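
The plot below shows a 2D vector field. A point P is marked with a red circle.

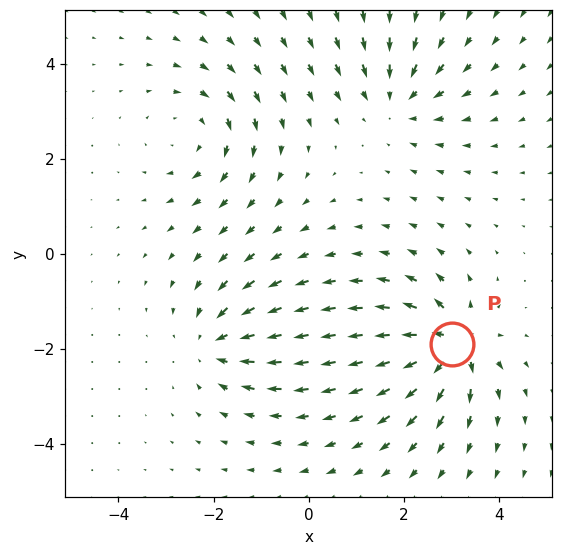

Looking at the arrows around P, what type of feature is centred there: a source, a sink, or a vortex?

source

At P (3.0, -1.9) the arrows spread outward. Divergence about +7, curl ≈0 — positive divergence with near-zero curl is a source.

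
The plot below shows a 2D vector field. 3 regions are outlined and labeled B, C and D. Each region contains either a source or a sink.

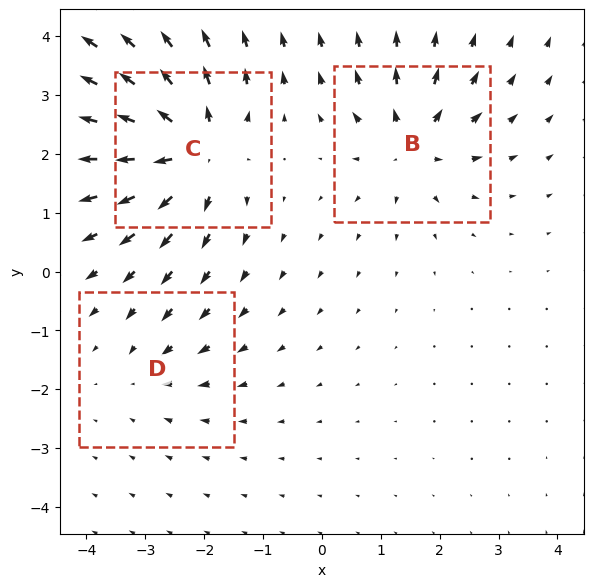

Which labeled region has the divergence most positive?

Divergence at each region's feature centre — B: about +4, C: about +7, D: about -2. Region C is most positive.

C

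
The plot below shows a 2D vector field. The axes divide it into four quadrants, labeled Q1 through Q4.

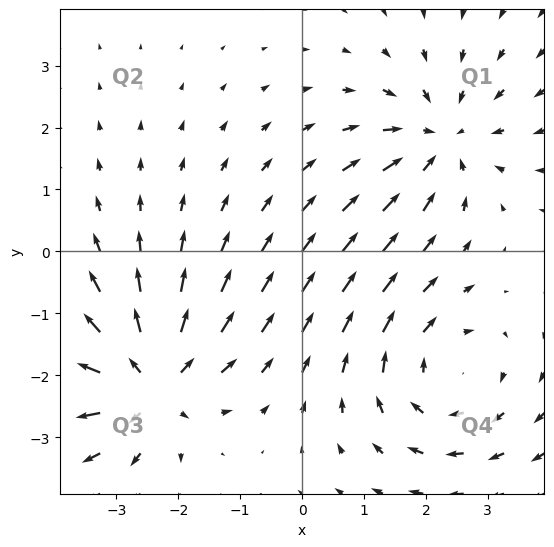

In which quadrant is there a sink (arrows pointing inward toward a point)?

Q1

The sink sits at approximately (2.2, 1.8), which lies in quadrant Q1. The divergence there is about -4, negative as expected for a sink.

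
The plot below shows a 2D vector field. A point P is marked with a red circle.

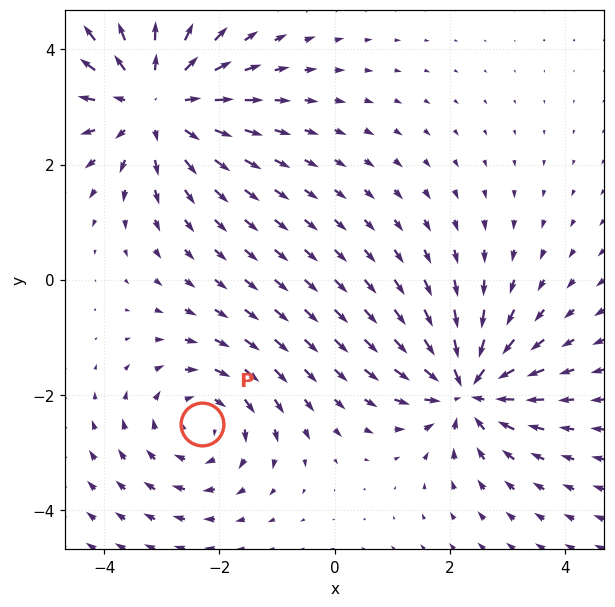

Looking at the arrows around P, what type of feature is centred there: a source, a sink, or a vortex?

vortex

At P (-2.3, -2.5) the arrows circulate clockwise. Divergence ≈0, curl about -3 — near-zero divergence with nonzero curl is a vortex.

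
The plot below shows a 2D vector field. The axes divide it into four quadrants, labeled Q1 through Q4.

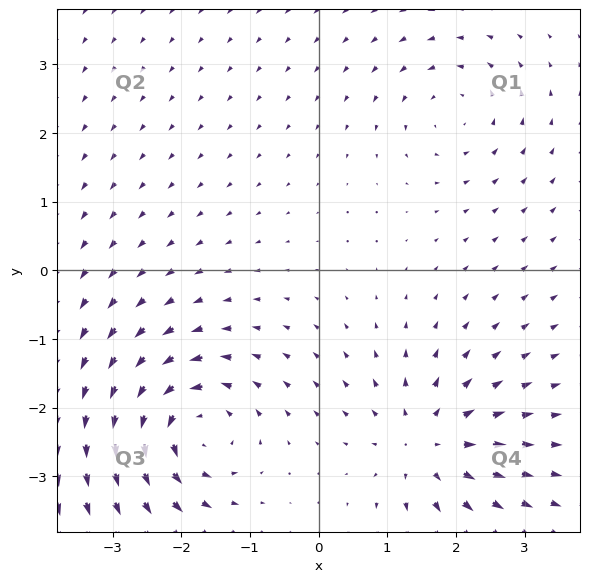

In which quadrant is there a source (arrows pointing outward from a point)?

Q4

The source sits at approximately (1.6, -2.5), which lies in quadrant Q4. The divergence there is about +5, positive as expected for a source.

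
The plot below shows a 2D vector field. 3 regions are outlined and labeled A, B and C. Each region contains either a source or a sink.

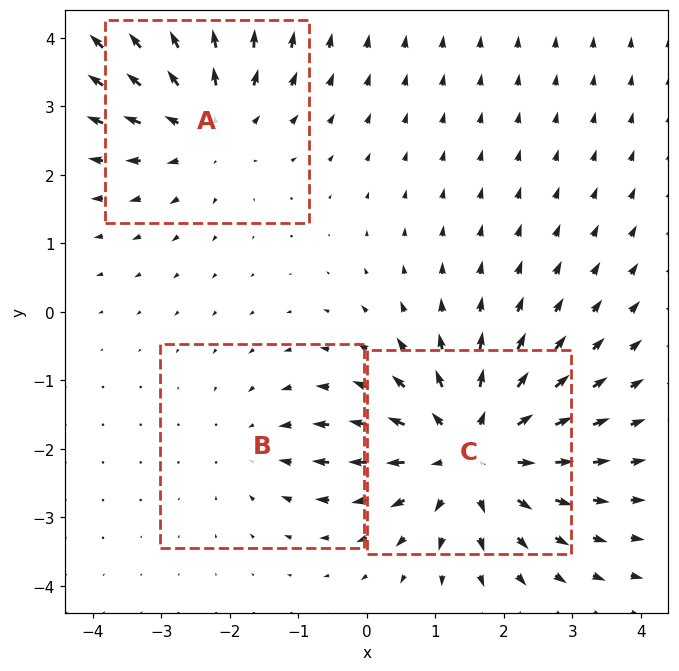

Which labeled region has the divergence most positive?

C

Divergence at each region's feature centre — A: about +3, B: about -2, C: about +4. Region C is most positive.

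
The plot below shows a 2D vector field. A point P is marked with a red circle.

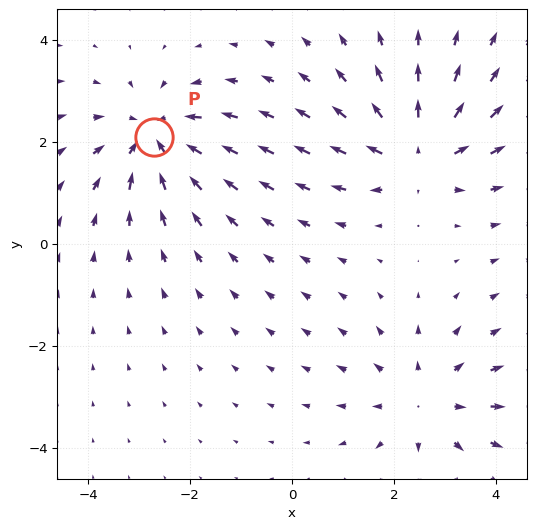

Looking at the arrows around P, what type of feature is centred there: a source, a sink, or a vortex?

sink

At P (-2.7, 2.1) the arrows converge inward. Divergence about -5, curl ≈0 — negative divergence with near-zero curl is a sink.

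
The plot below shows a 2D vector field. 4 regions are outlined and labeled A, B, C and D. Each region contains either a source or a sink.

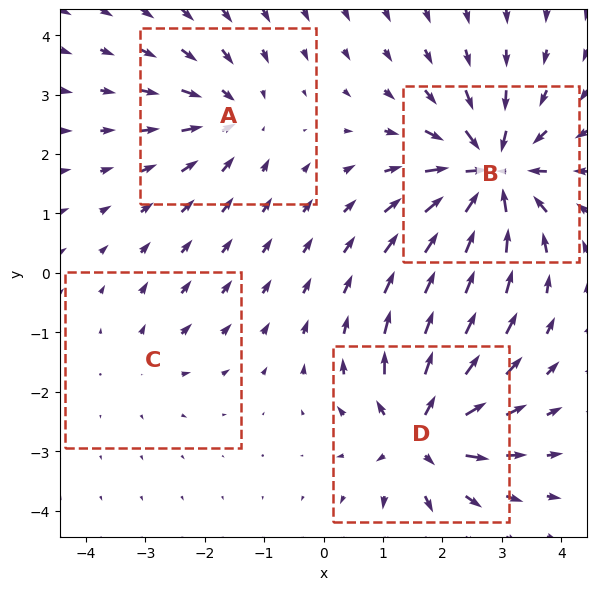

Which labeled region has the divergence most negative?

Divergence at each region's feature centre — A: about -4, B: about -8, C: about +2, D: about +7. Region B is most negative.

B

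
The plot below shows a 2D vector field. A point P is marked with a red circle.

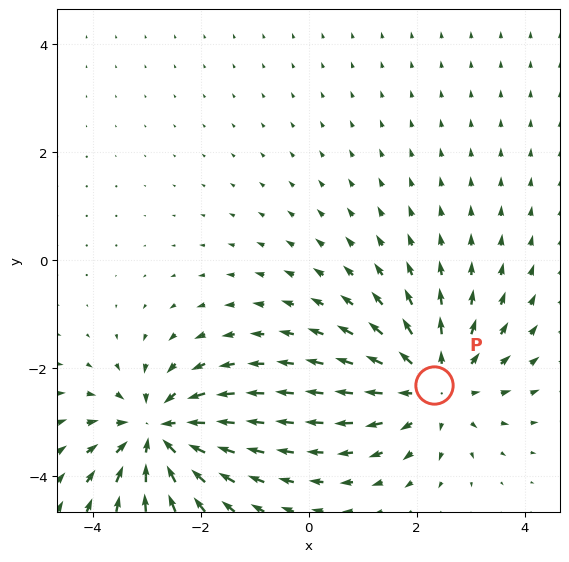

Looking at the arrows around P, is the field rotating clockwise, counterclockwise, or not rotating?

not rotating

Near P at (2.3, -2.3) the arrows show no circulation. The curl there is ≈0.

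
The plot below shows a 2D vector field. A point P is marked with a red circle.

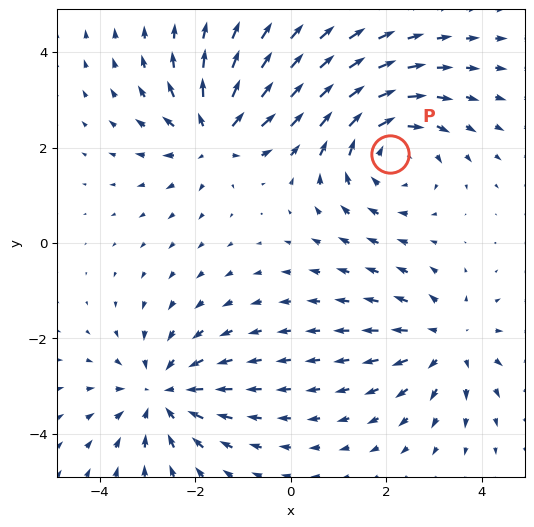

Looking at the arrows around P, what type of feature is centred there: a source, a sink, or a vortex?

At P (2.1, 1.9) the arrows circulate clockwise. Divergence ≈0, curl about -3 — near-zero divergence with nonzero curl is a vortex.

vortex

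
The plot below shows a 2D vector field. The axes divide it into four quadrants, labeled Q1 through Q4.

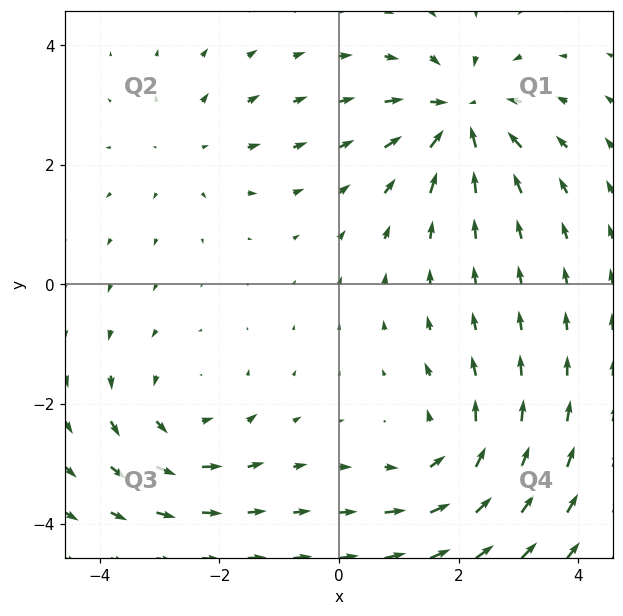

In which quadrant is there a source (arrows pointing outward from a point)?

The source sits at approximately (-2.5, 2.3), which lies in quadrant Q2. The divergence there is about +2, positive as expected for a source.

Q2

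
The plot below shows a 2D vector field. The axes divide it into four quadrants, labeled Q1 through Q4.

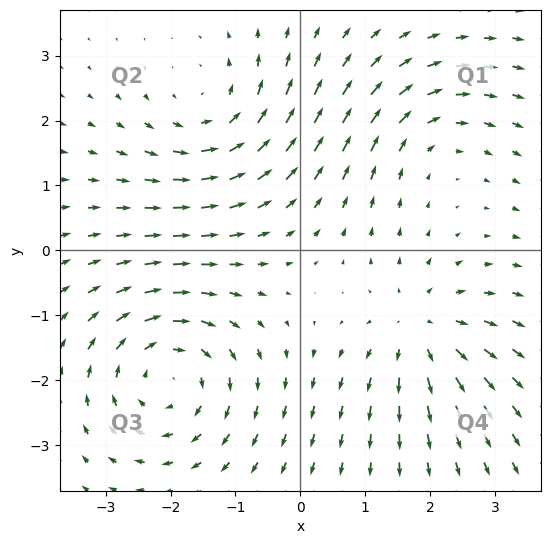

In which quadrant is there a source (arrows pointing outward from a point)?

The source sits at approximately (1.9, -1.2), which lies in quadrant Q4. The divergence there is about +4, positive as expected for a source.

Q4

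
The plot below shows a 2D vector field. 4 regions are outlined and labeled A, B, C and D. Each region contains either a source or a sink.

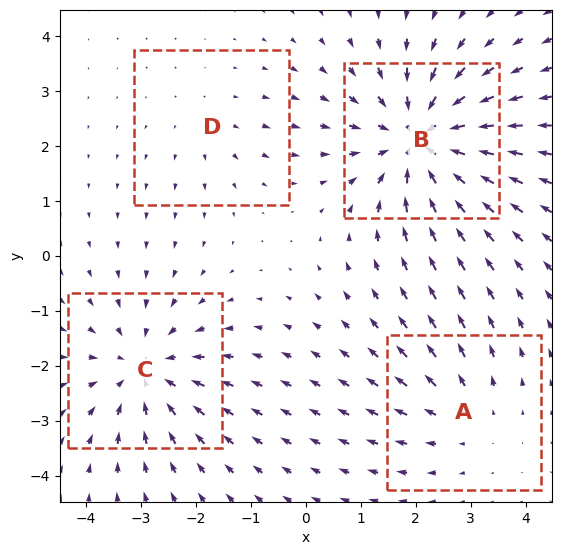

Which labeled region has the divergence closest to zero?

Divergence at each region's feature centre — A: about +3, B: about -6, C: about -4, D: about +2. Region D is closest to zero.

D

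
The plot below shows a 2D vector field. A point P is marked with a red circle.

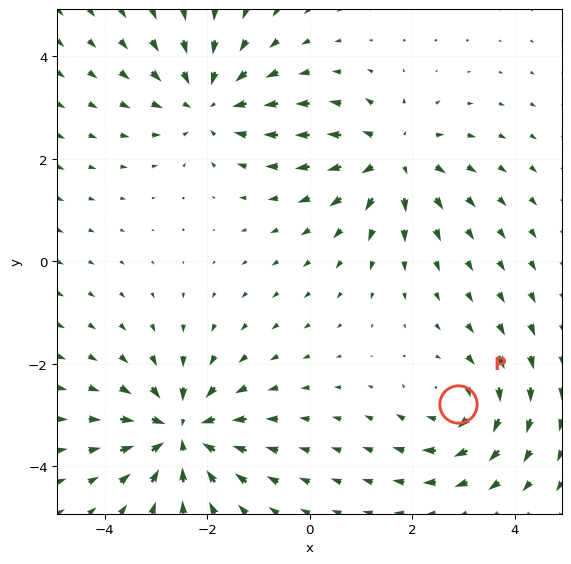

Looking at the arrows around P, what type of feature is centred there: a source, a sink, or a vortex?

At P (2.9, -2.8) the arrows circulate clockwise. Divergence ≈0, curl about -4 — near-zero divergence with nonzero curl is a vortex.

vortex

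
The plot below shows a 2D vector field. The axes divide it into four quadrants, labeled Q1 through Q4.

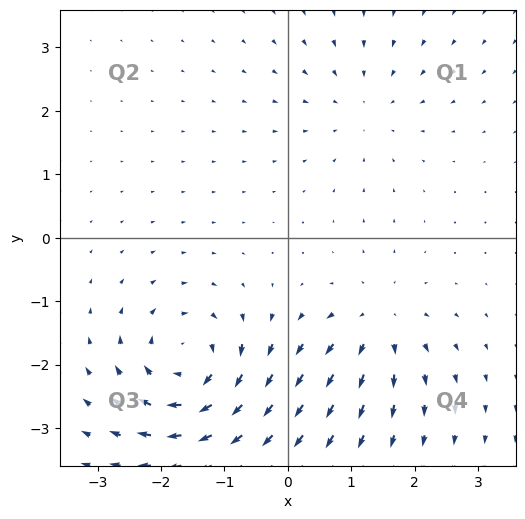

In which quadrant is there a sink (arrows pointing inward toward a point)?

The sink sits at approximately (1.2, 2.1), which lies in quadrant Q1. The divergence there is about -2, negative as expected for a sink.

Q1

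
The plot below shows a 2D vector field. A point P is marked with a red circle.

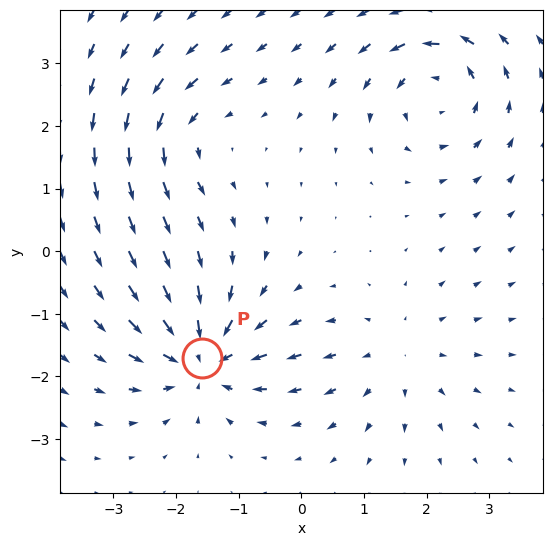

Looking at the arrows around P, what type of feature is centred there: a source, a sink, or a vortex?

sink

At P (-1.6, -1.7) the arrows converge inward. Divergence about -7, curl ≈0 — negative divergence with near-zero curl is a sink.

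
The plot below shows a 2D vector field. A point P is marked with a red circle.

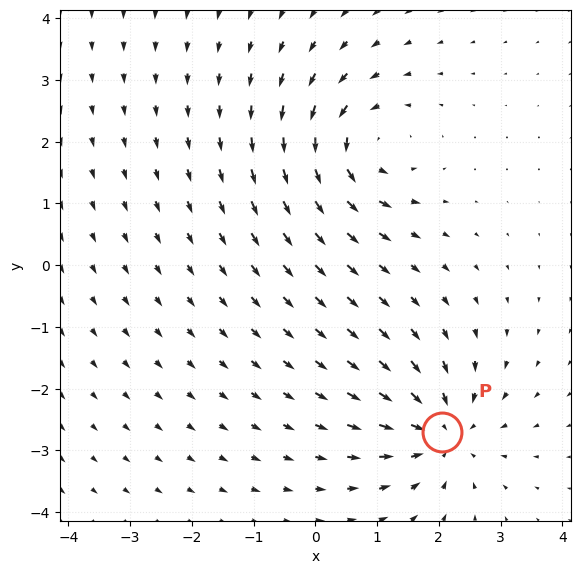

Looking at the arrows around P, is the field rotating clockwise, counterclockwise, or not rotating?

Near P at (2.1, -2.7) the arrows show no circulation. The curl there is ≈0.

not rotating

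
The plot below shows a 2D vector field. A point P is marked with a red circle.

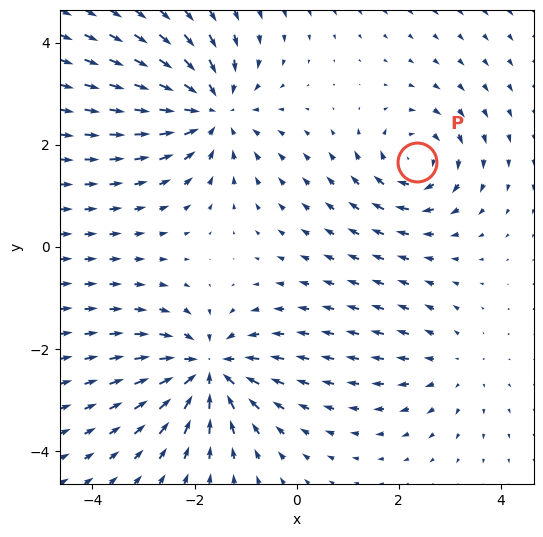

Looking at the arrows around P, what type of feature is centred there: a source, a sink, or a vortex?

vortex

At P (2.4, 1.7) the arrows circulate clockwise. Divergence ≈0, curl about -5 — near-zero divergence with nonzero curl is a vortex.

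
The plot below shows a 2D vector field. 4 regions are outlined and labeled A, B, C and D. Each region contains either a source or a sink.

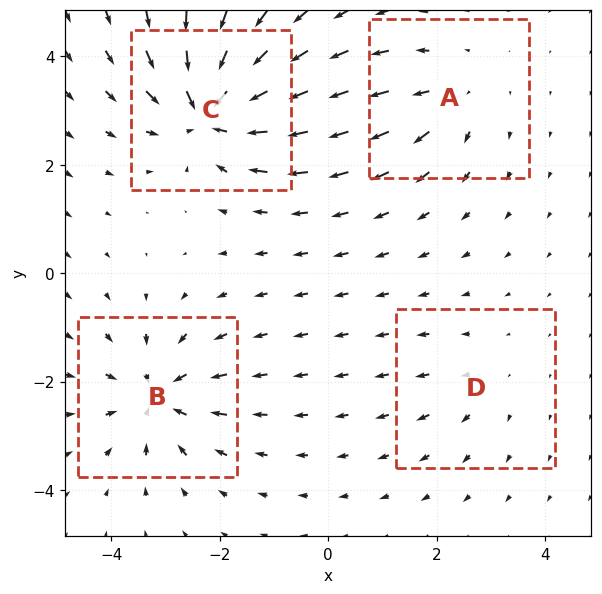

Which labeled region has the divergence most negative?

C

Divergence at each region's feature centre — A: about +4, B: about -5, C: about -7, D: about +2. Region C is most negative.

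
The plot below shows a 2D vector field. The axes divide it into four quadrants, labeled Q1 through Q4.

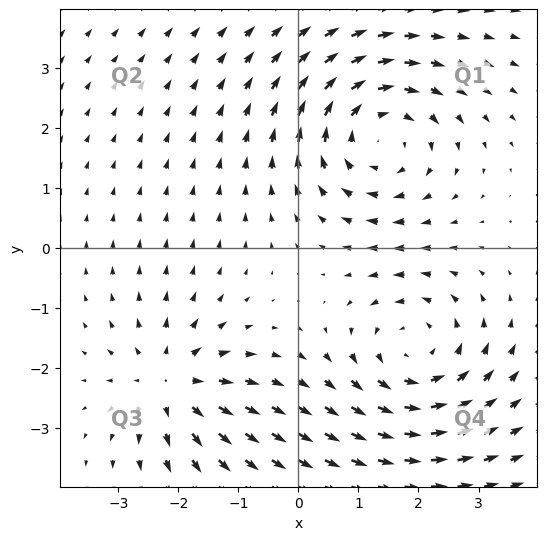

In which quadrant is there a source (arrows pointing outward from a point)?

The source sits at approximately (-2.1, -2.3), which lies in quadrant Q3. The divergence there is about +3, positive as expected for a source.

Q3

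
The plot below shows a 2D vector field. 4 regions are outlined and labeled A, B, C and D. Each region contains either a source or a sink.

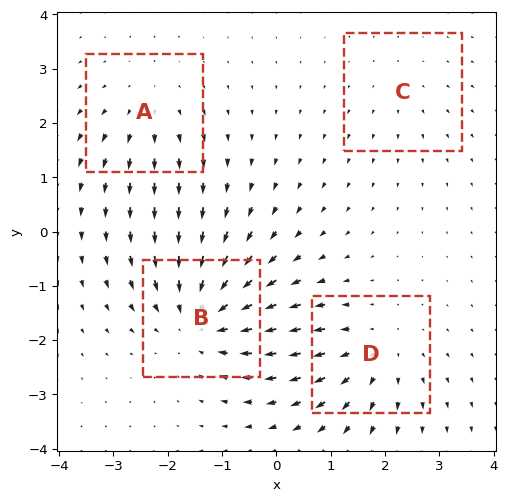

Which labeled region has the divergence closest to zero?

C

Divergence at each region's feature centre — A: about +3, B: about -6, C: about +2, D: about +4. Region C is closest to zero.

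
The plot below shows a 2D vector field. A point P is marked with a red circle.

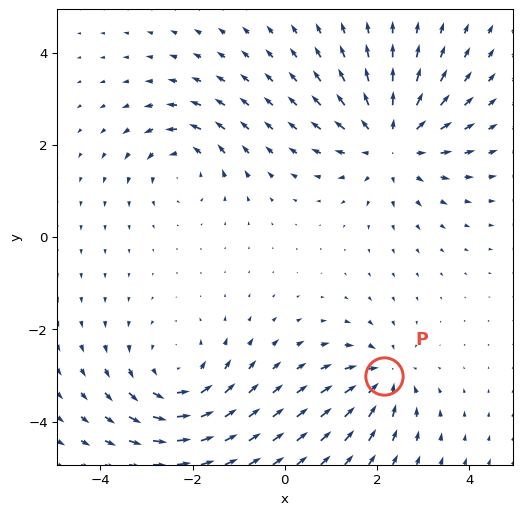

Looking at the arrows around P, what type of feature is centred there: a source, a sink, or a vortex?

At P (2.2, -3.0) the arrows converge inward. Divergence about -4, curl ≈0 — negative divergence with near-zero curl is a sink.

sink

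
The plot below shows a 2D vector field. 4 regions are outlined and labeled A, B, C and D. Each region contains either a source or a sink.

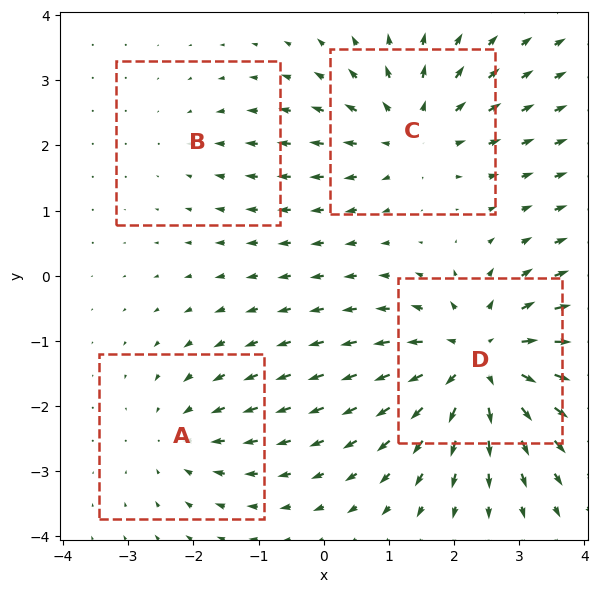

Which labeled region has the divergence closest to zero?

Divergence at each region's feature centre — A: about -3, B: about -2, C: about +5, D: about +7. Region B is closest to zero.

B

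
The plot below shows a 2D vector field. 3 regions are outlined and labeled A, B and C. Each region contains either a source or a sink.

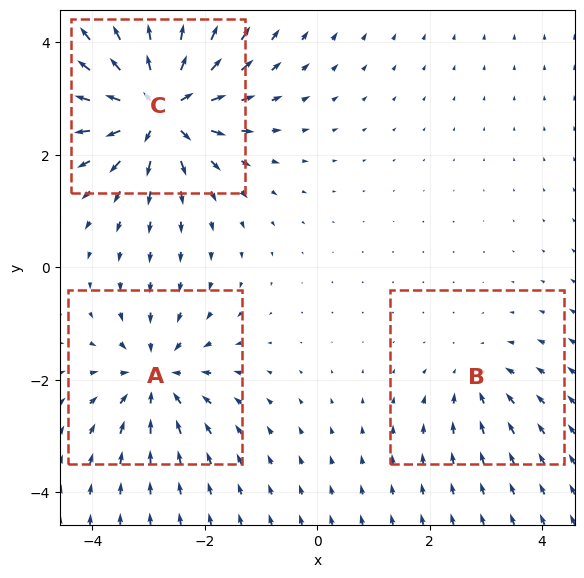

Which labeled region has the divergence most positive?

C

Divergence at each region's feature centre — A: about -4, B: about -2, C: about +6. Region C is most positive.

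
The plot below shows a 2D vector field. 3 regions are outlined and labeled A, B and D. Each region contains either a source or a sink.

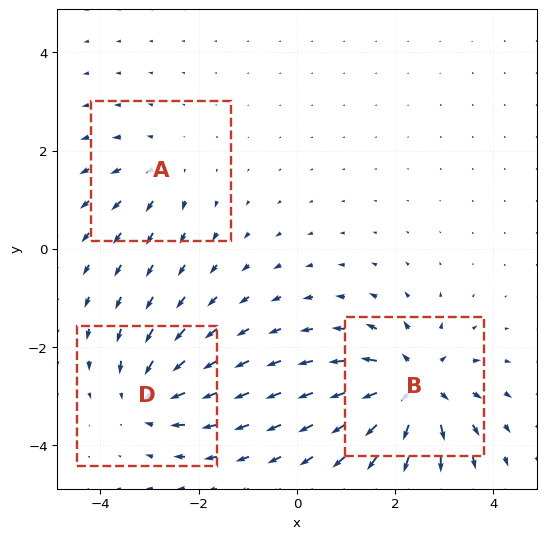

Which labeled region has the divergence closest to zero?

A

Divergence at each region's feature centre — A: about +2, B: about +6, D: about -4. Region A is closest to zero.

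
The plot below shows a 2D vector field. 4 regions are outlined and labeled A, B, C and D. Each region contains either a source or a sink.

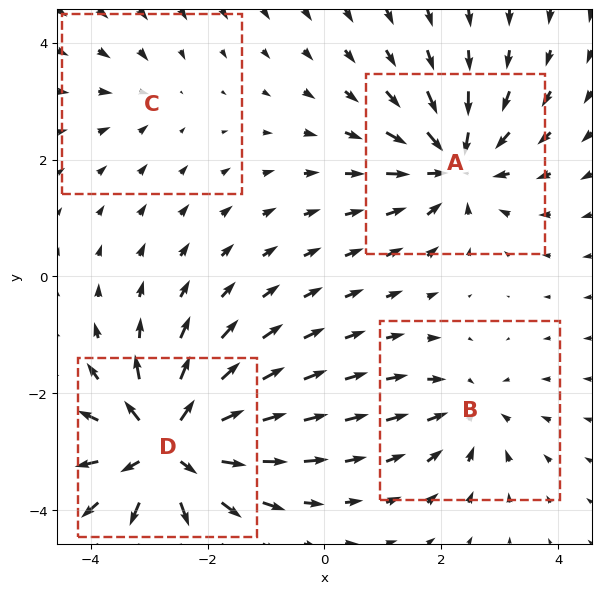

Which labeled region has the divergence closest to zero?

Divergence at each region's feature centre — A: about -6, B: about -4, C: about -2, D: about +9. Region C is closest to zero.

C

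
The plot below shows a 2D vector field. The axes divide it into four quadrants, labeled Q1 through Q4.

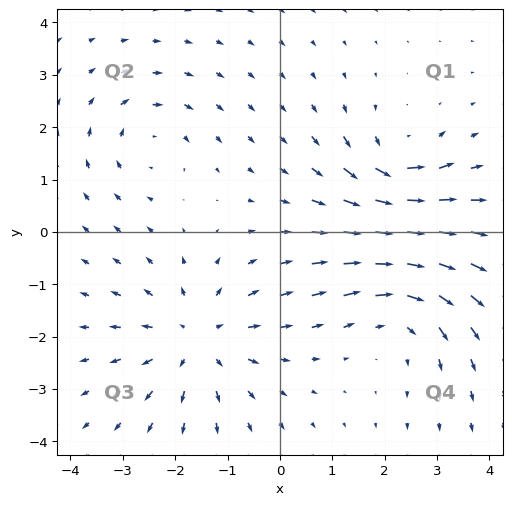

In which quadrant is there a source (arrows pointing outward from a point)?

Q3

The source sits at approximately (-1.6, -2.1), which lies in quadrant Q3. The divergence there is about +4, positive as expected for a source.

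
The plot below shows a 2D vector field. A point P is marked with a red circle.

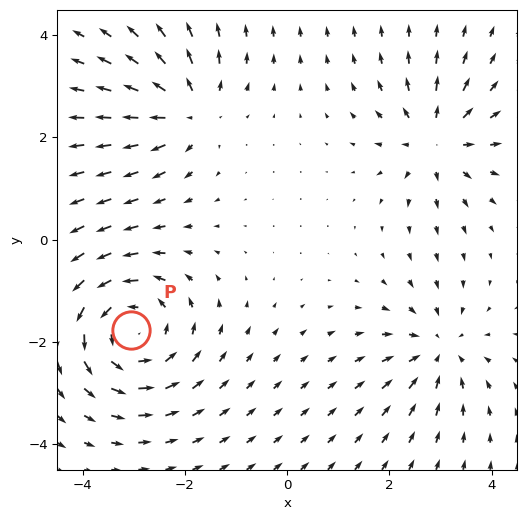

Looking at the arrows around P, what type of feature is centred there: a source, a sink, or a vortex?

At P (-3.1, -1.8) the arrows circulate counterclockwise. Divergence ≈0, curl about +4 — near-zero divergence with nonzero curl is a vortex.

vortex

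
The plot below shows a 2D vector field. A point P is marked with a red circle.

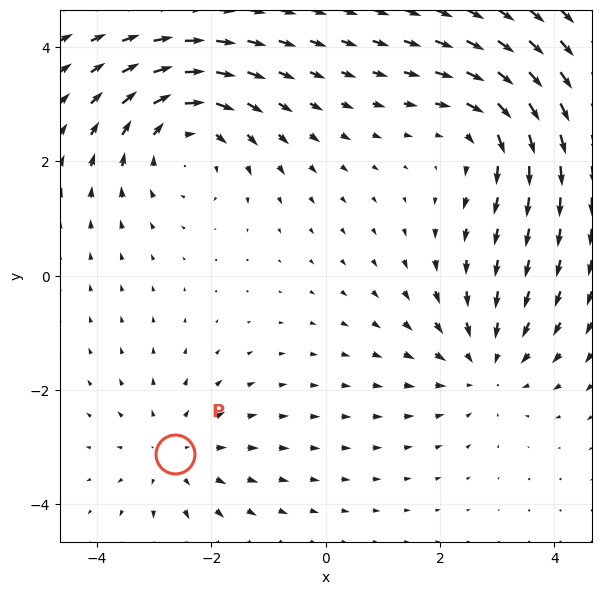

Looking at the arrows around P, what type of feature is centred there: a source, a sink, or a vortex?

source

At P (-2.6, -3.1) the arrows spread outward. Divergence about +3, curl ≈0 — positive divergence with near-zero curl is a source.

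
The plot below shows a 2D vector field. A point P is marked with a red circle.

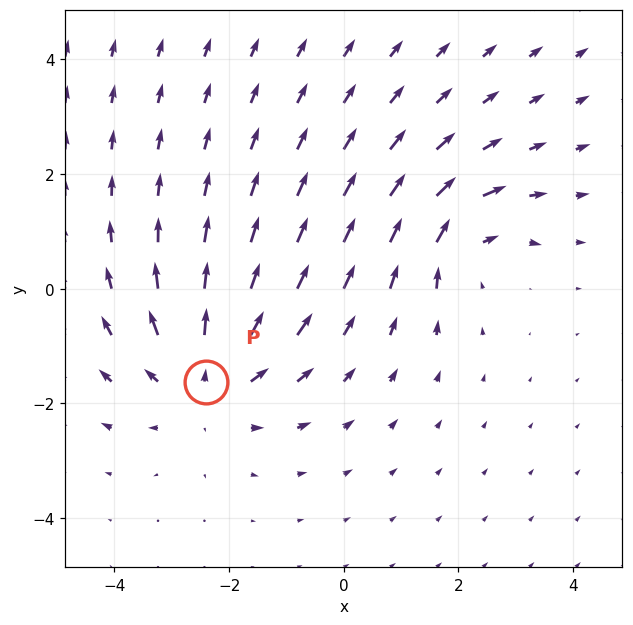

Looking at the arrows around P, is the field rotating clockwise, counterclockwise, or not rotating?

not rotating

Near P at (-2.4, -1.6) the arrows show no circulation. The curl there is ≈0.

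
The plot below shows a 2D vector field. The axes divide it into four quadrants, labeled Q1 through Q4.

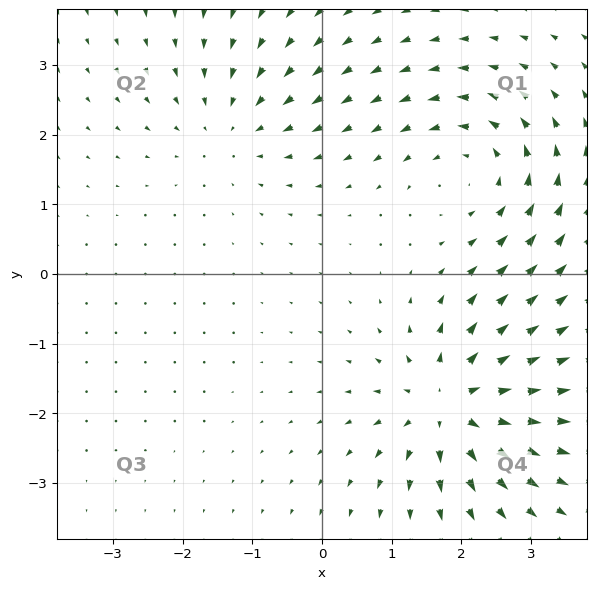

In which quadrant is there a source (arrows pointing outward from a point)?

The source sits at approximately (1.9, -1.9), which lies in quadrant Q4. The divergence there is about +6, positive as expected for a source.

Q4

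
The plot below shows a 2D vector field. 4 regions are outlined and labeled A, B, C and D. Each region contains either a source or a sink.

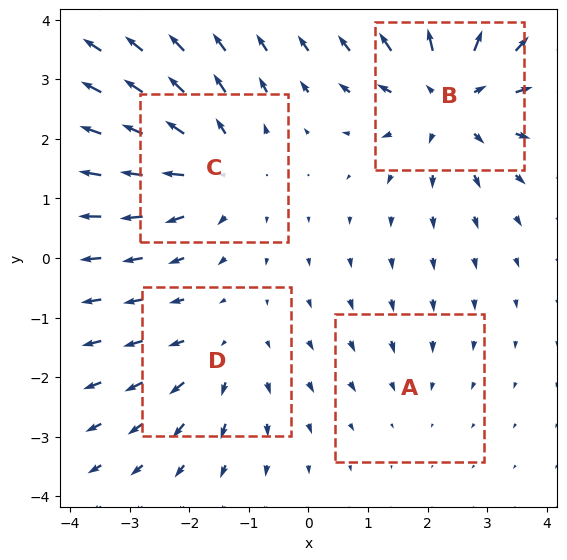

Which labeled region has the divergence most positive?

Divergence at each region's feature centre — A: about -2, B: about +6, C: about +4, D: about +3. Region B is most positive.

B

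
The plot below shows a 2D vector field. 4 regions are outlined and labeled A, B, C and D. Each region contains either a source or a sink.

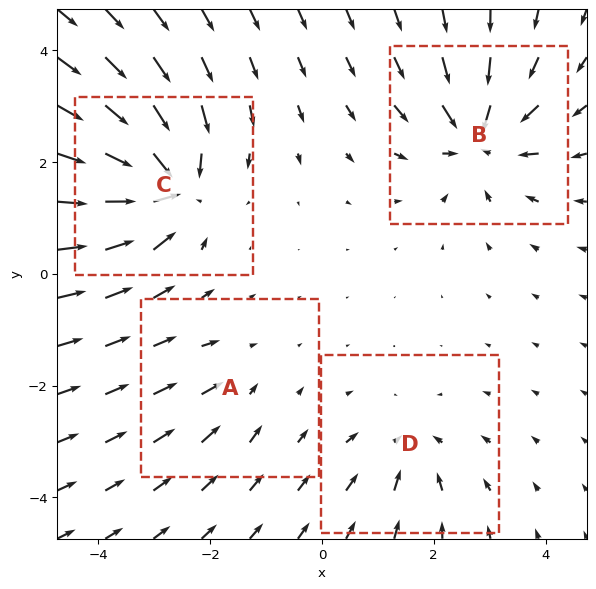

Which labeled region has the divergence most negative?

C

Divergence at each region's feature centre — A: about -3, B: about -7, C: about -8, D: about -4. Region C is most negative.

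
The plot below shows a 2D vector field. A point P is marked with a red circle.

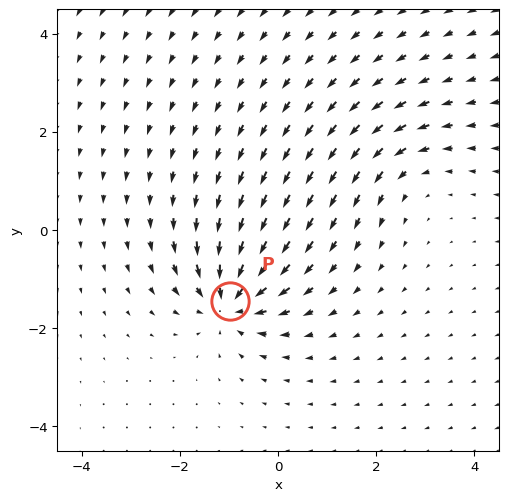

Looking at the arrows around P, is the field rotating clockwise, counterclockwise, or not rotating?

not rotating

Near P at (-1.0, -1.4) the arrows show no circulation. The curl there is ≈0.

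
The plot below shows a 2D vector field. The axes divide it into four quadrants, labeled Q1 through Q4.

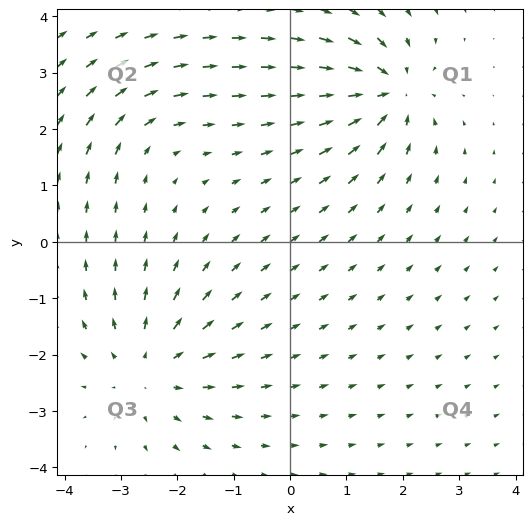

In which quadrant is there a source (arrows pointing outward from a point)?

Q3

The source sits at approximately (-2.5, -2.3), which lies in quadrant Q3. The divergence there is about +4, positive as expected for a source.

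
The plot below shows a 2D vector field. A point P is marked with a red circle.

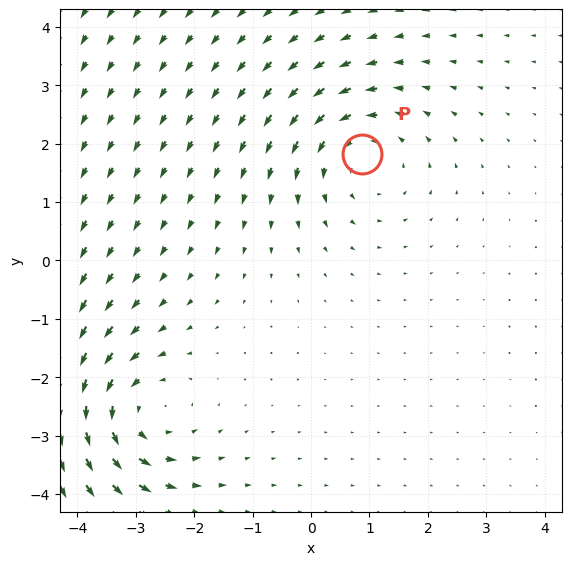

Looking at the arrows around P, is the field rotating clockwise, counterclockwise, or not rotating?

counterclockwise

Near P at (0.9, 1.8) the arrows circulate counterclockwise. The curl (z-component) there is about +3; positive curl means counterclockwise rotation.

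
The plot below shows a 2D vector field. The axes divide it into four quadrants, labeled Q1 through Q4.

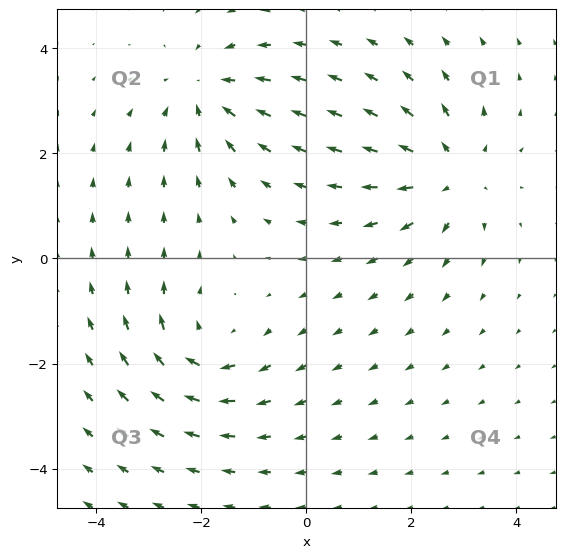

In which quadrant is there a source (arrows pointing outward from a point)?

Q1

The source sits at approximately (2.7, 1.6), which lies in quadrant Q1. The divergence there is about +4, positive as expected for a source.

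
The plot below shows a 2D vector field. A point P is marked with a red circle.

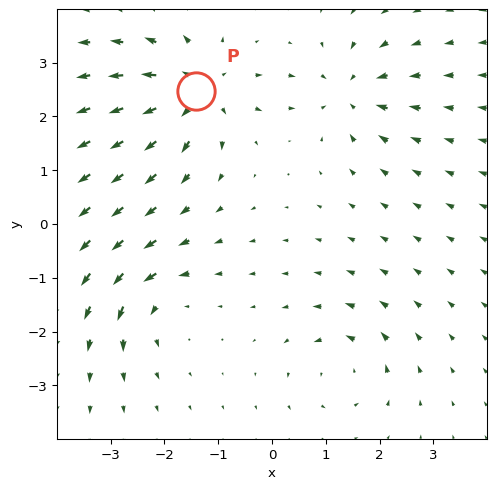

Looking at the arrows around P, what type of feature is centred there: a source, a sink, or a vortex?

source

At P (-1.4, 2.5) the arrows spread outward. Divergence about +5, curl ≈0 — positive divergence with near-zero curl is a source.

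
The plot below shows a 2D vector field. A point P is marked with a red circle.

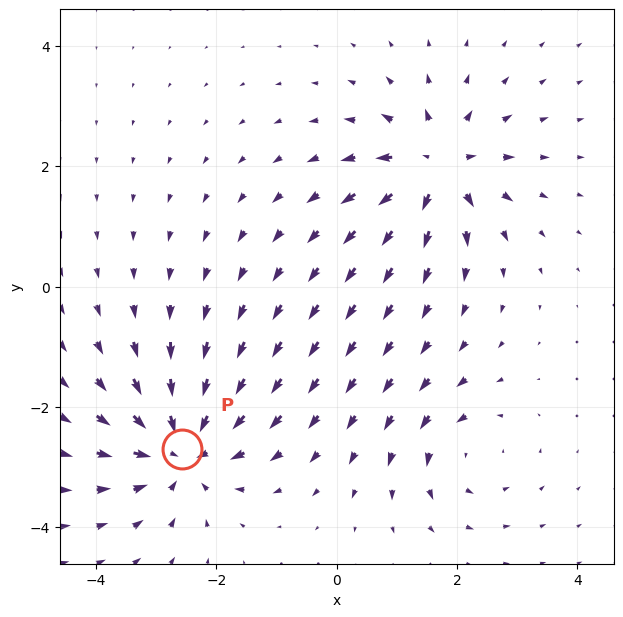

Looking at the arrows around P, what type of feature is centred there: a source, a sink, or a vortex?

sink

At P (-2.6, -2.7) the arrows converge inward. Divergence about -6, curl ≈0 — negative divergence with near-zero curl is a sink.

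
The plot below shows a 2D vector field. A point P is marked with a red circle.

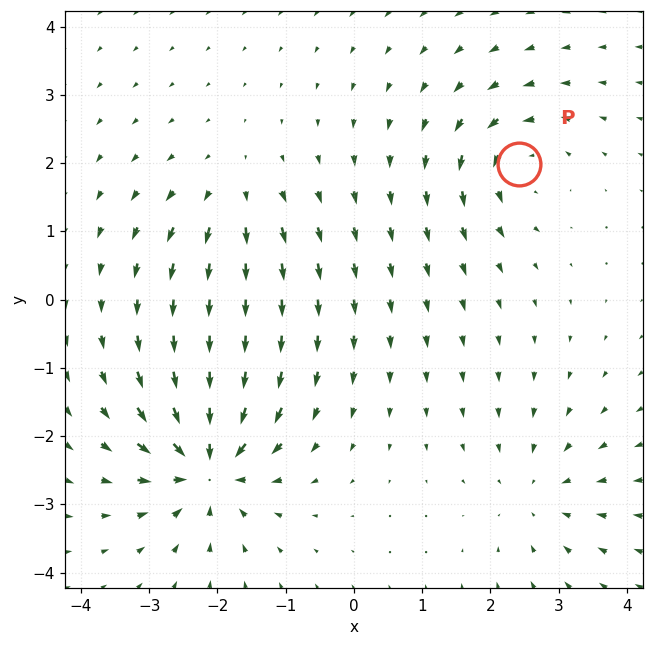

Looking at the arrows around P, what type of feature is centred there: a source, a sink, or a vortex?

vortex

At P (2.4, 2.0) the arrows circulate counterclockwise. Divergence ≈0, curl about +5 — near-zero divergence with nonzero curl is a vortex.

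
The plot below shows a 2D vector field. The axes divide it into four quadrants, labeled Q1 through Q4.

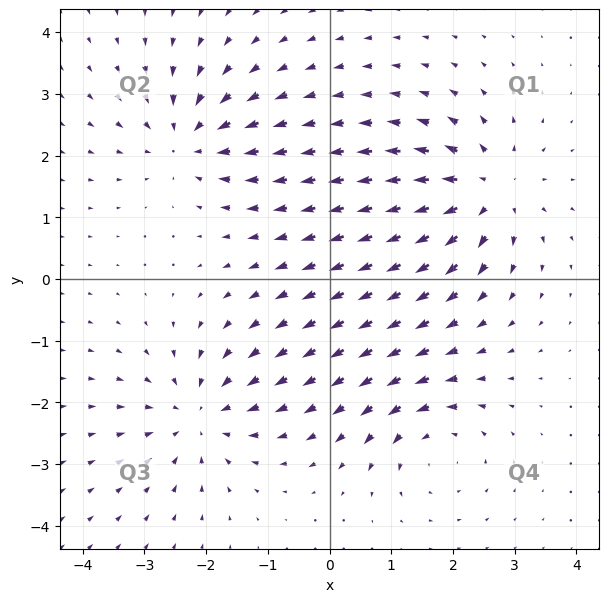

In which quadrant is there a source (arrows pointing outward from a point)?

Q1

The source sits at approximately (2.5, 1.4), which lies in quadrant Q1. The divergence there is about +6, positive as expected for a source.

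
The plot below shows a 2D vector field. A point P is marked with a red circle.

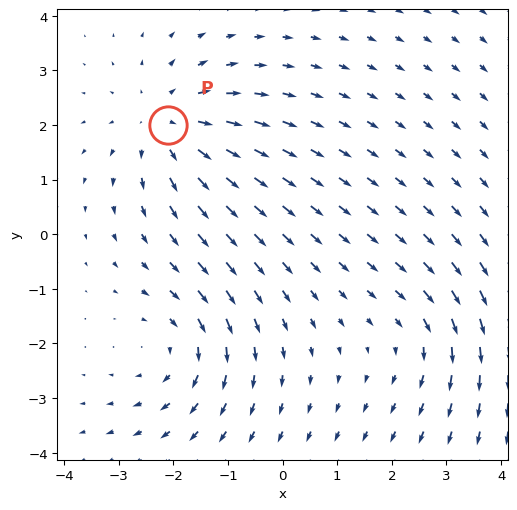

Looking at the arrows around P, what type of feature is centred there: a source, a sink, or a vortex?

source

At P (-2.1, 2.0) the arrows spread outward. Divergence about +4, curl ≈0 — positive divergence with near-zero curl is a source.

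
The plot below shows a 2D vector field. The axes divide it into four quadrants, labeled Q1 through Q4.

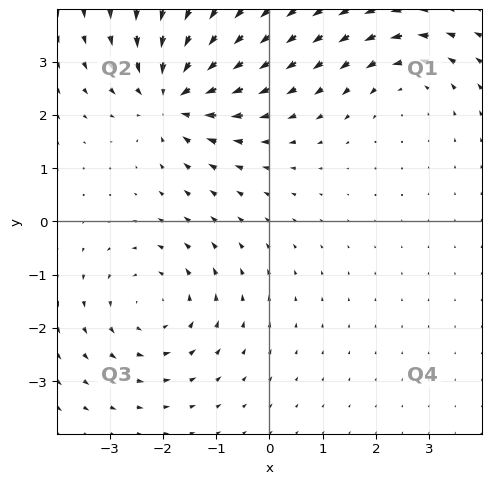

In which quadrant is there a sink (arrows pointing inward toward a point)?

Q2

The sink sits at approximately (-1.8, 2.4), which lies in quadrant Q2. The divergence there is about -5, negative as expected for a sink.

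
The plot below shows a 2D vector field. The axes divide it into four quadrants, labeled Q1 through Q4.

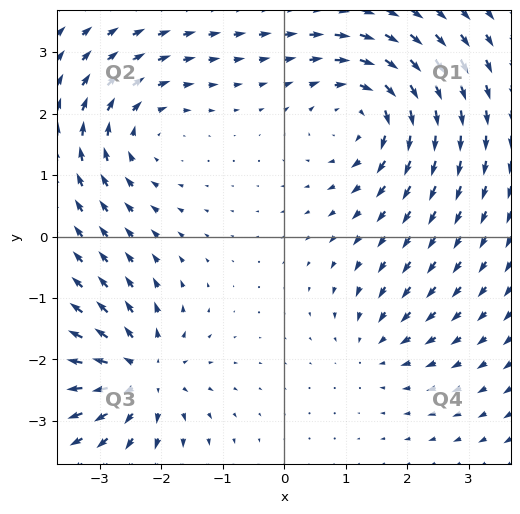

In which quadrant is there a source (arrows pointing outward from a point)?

The source sits at approximately (-2.3, -2.3), which lies in quadrant Q3. The divergence there is about +6, positive as expected for a source.

Q3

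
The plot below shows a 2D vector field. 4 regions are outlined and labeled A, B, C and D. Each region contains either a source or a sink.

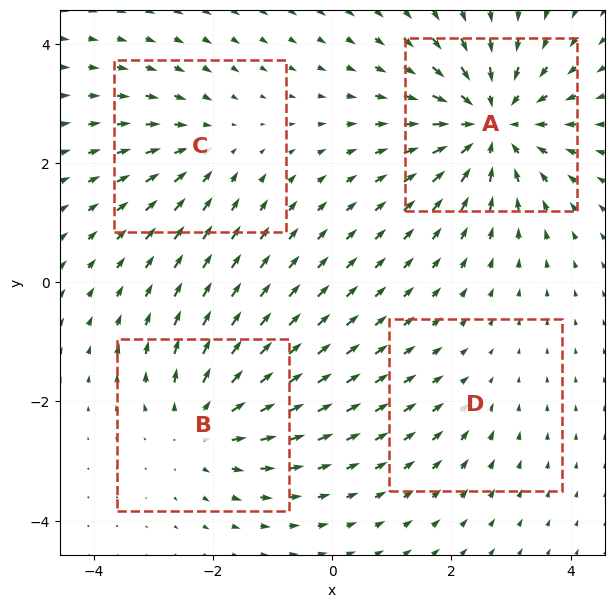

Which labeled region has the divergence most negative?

Divergence at each region's feature centre — A: about -6, B: about +4, C: about -3, D: about -2. Region A is most negative.

A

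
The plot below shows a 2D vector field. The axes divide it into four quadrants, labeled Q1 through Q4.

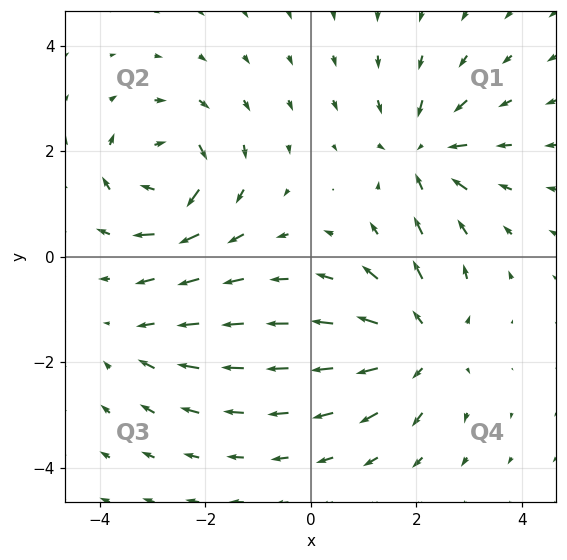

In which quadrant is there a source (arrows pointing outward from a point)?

Q4

The source sits at approximately (2.1, -1.7), which lies in quadrant Q4. The divergence there is about +5, positive as expected for a source.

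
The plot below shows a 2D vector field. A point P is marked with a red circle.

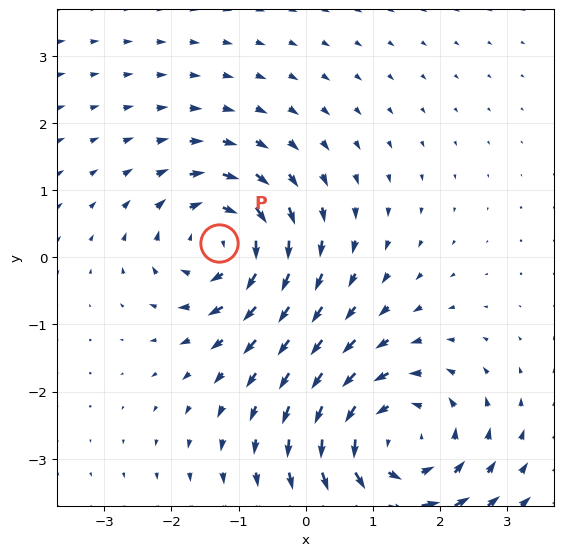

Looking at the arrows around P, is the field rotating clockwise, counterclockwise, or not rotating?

clockwise

Near P at (-1.3, 0.2) the arrows circulate clockwise. The curl (z-component) there is about -5; negative curl means clockwise rotation.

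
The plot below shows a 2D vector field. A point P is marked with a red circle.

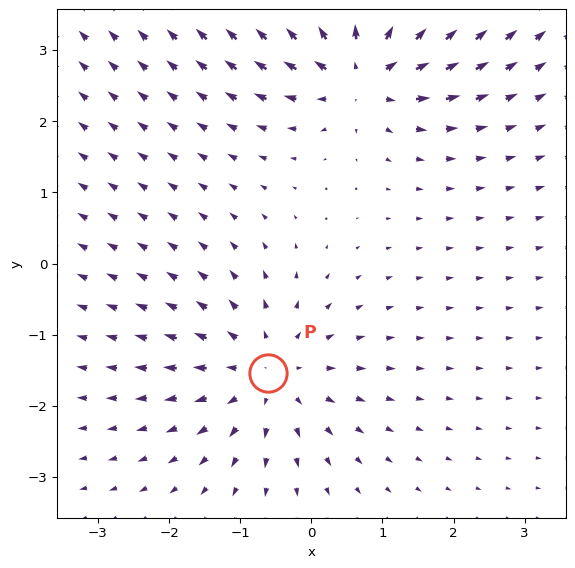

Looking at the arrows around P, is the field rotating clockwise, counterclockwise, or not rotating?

not rotating

Near P at (-0.6, -1.5) the arrows show no circulation. The curl there is ≈0.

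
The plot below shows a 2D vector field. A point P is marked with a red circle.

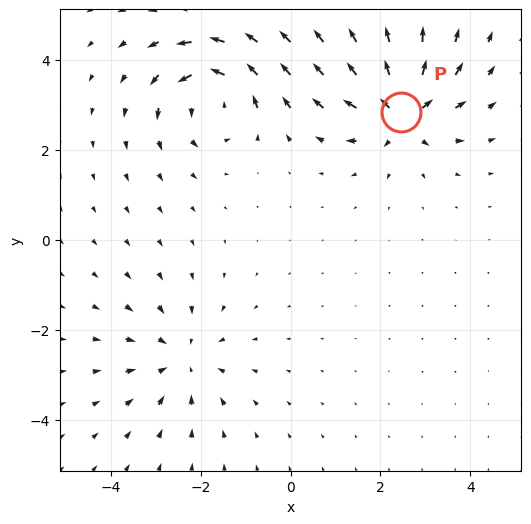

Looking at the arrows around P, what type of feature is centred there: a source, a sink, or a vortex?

At P (2.5, 2.9) the arrows spread outward. Divergence about +7, curl ≈0 — positive divergence with near-zero curl is a source.

source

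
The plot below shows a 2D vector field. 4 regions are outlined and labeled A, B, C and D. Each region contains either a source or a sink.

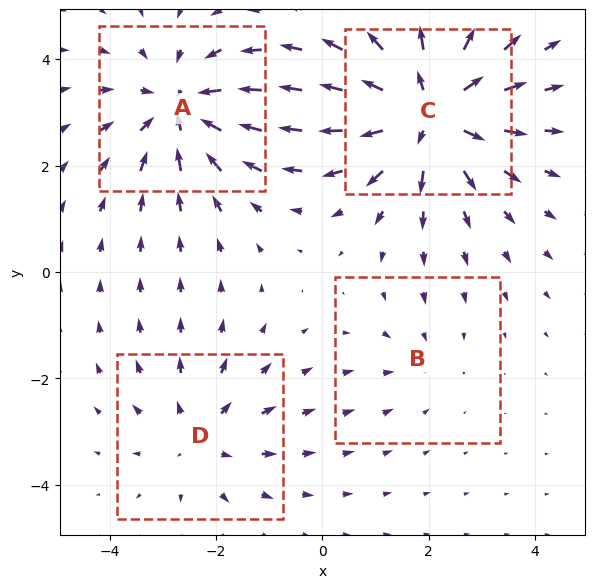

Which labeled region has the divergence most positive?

C

Divergence at each region's feature centre — A: about -5, B: about -2, C: about +6, D: about +3. Region C is most positive.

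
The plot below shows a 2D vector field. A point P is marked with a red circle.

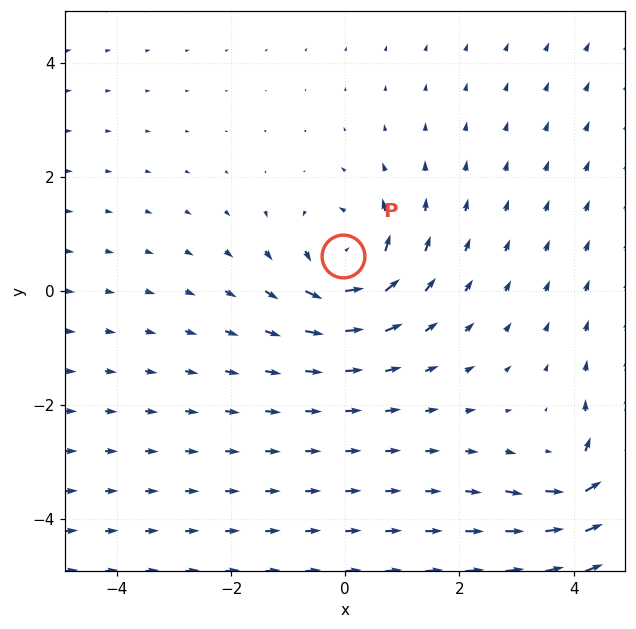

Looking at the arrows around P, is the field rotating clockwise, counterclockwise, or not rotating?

counterclockwise

Near P at (-0.0, 0.6) the arrows circulate counterclockwise. The curl (z-component) there is about +4; positive curl means counterclockwise rotation.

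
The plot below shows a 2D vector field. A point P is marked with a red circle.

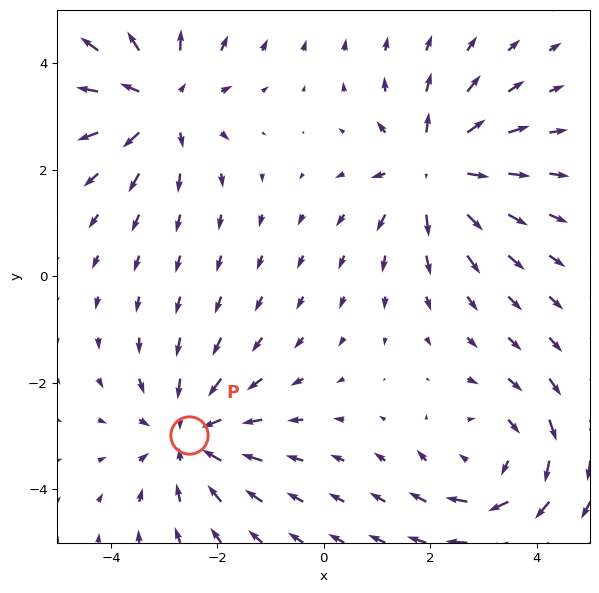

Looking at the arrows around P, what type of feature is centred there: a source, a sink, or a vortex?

sink

At P (-2.5, -3.0) the arrows converge inward. Divergence about -4, curl ≈0 — negative divergence with near-zero curl is a sink.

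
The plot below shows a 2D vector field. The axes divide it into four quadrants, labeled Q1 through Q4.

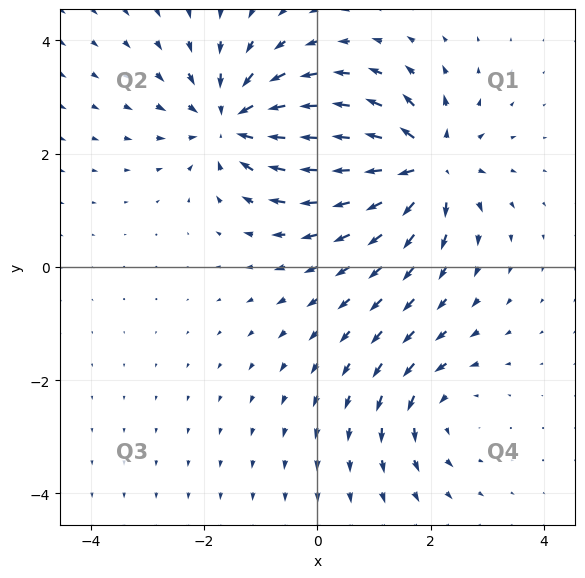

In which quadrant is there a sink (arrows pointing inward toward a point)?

The sink sits at approximately (-1.5, 2.6), which lies in quadrant Q2. The divergence there is about -5, negative as expected for a sink.

Q2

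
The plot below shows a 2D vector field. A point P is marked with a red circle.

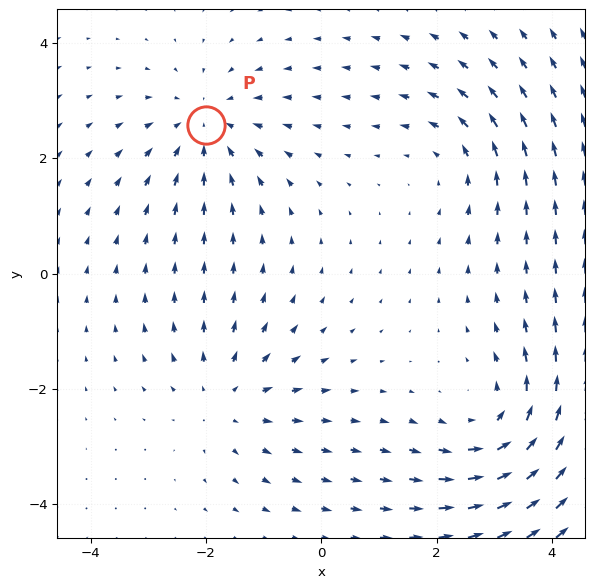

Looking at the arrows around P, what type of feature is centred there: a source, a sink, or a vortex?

At P (-2.0, 2.6) the arrows converge inward. Divergence about -3, curl ≈0 — negative divergence with near-zero curl is a sink.

sink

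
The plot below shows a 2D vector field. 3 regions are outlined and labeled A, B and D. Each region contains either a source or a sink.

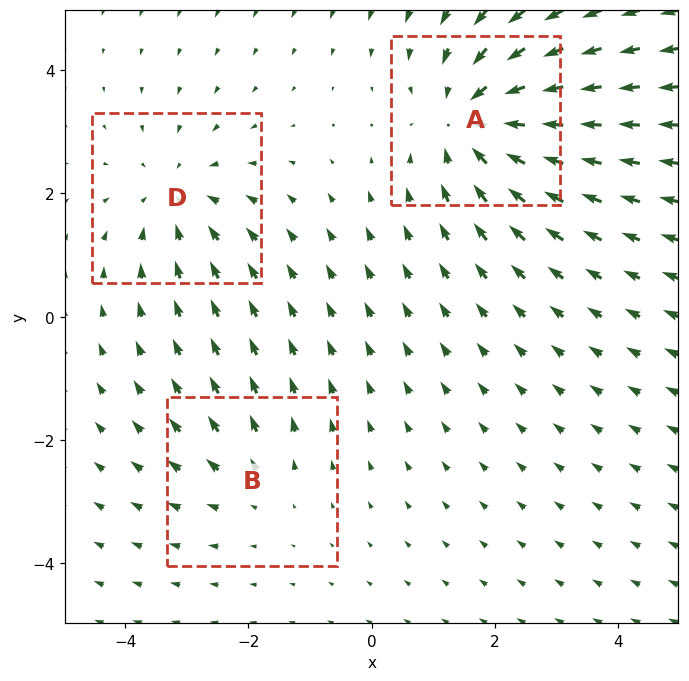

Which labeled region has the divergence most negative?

Divergence at each region's feature centre — A: about -4, B: about +2, D: about -3. Region A is most negative.

A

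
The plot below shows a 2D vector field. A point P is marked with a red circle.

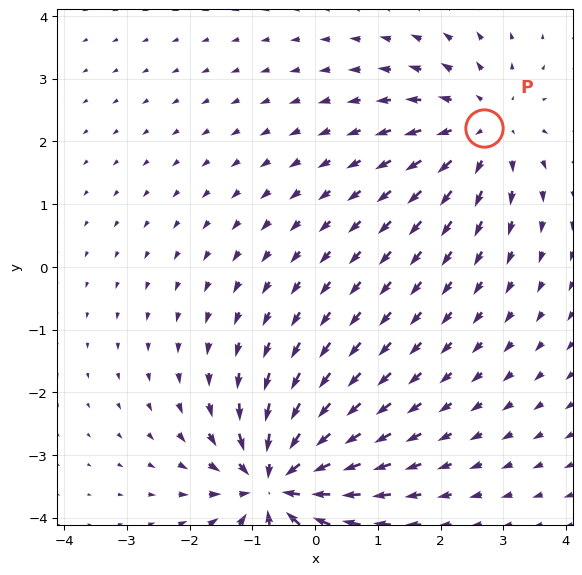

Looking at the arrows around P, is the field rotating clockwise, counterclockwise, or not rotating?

not rotating

Near P at (2.7, 2.2) the arrows show no circulation. The curl there is ≈0.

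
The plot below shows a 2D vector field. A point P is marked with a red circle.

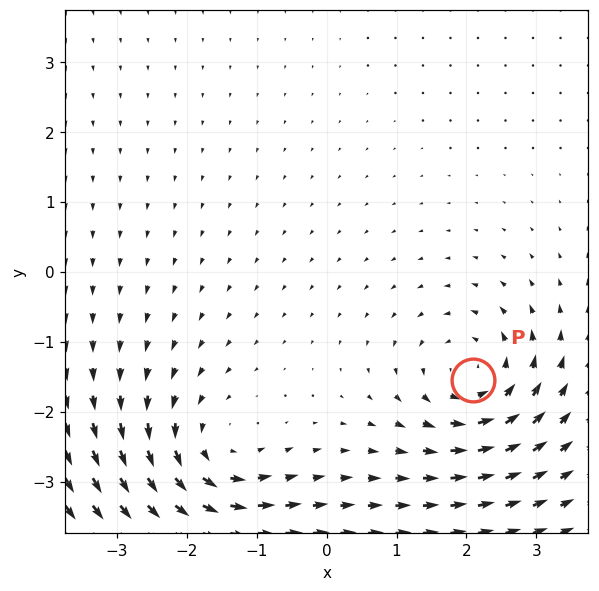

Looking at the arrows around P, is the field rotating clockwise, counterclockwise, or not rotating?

counterclockwise

Near P at (2.1, -1.6) the arrows circulate counterclockwise. The curl (z-component) there is about +5; positive curl means counterclockwise rotation.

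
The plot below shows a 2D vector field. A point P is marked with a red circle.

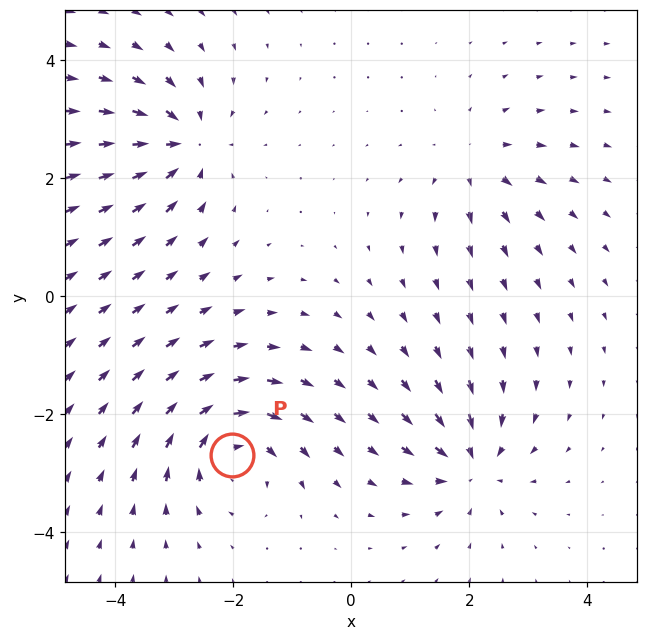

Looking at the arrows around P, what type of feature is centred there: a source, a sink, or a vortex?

vortex

At P (-2.0, -2.7) the arrows circulate clockwise. Divergence ≈0, curl about -7 — near-zero divergence with nonzero curl is a vortex.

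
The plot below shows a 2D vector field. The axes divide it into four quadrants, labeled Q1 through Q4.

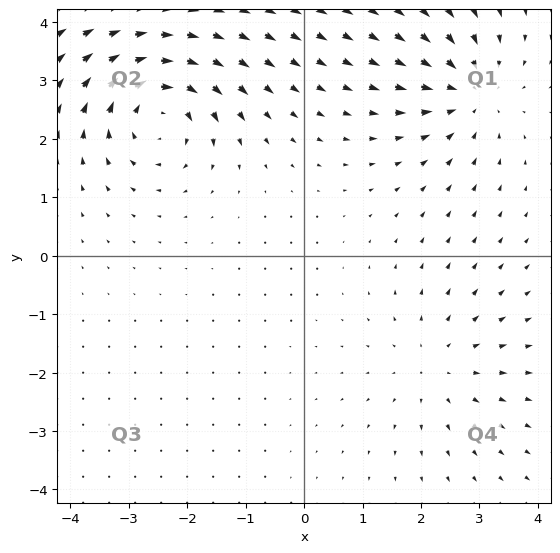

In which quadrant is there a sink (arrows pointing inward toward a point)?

The sink sits at approximately (2.8, 2.8), which lies in quadrant Q1. The divergence there is about -4, negative as expected for a sink.

Q1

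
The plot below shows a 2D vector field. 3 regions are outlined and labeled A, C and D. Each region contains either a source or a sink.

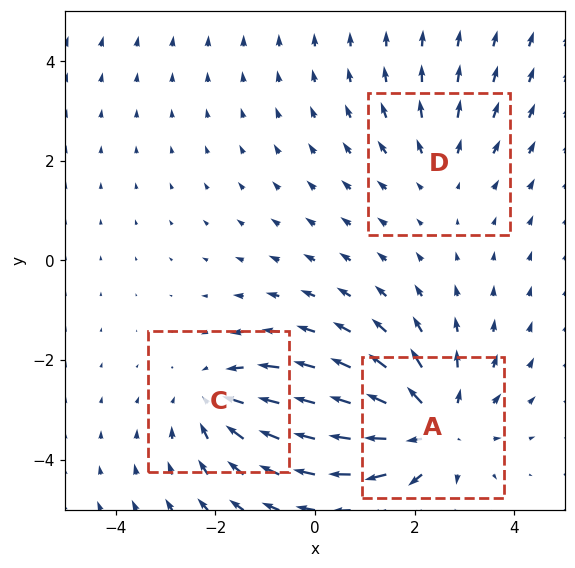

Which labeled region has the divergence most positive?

A

Divergence at each region's feature centre — A: about +4, C: about -3, D: about +2. Region A is most positive.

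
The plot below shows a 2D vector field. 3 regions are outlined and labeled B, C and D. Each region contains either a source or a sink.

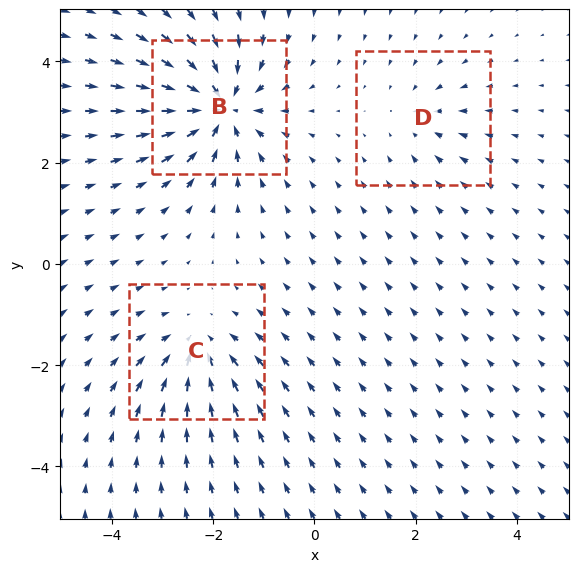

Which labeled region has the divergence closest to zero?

Divergence at each region's feature centre — B: about -6, C: about -4, D: about -2. Region D is closest to zero.

D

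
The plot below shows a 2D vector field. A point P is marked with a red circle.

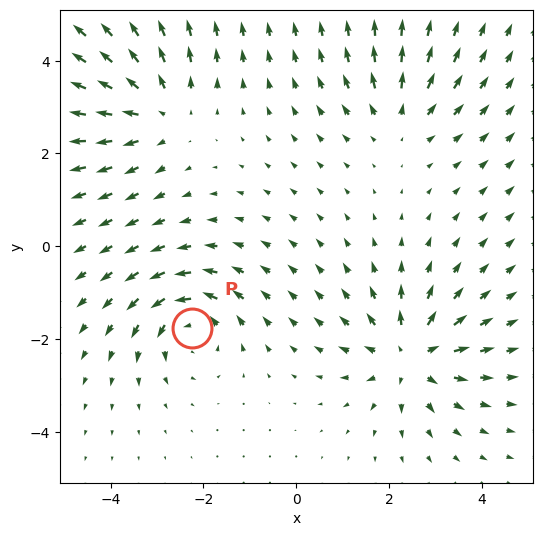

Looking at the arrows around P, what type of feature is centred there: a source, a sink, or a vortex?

At P (-2.3, -1.8) the arrows circulate counterclockwise. Divergence ≈0, curl about +4 — near-zero divergence with nonzero curl is a vortex.

vortex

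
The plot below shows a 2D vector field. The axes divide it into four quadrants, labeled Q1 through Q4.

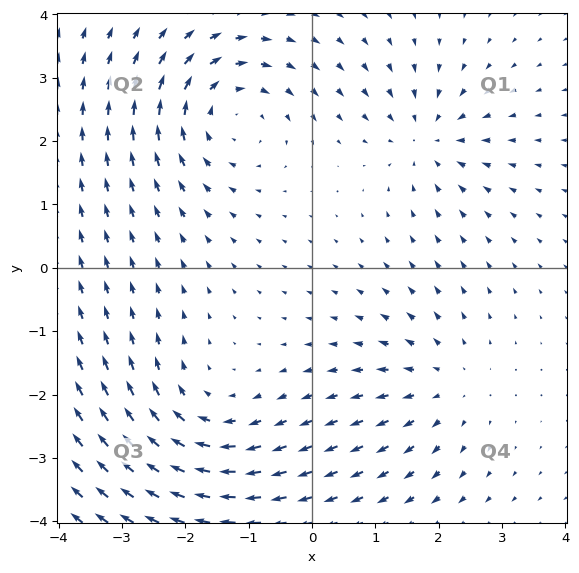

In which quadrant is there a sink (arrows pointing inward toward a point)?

The sink sits at approximately (1.8, 2.0), which lies in quadrant Q1. The divergence there is about -4, negative as expected for a sink.

Q1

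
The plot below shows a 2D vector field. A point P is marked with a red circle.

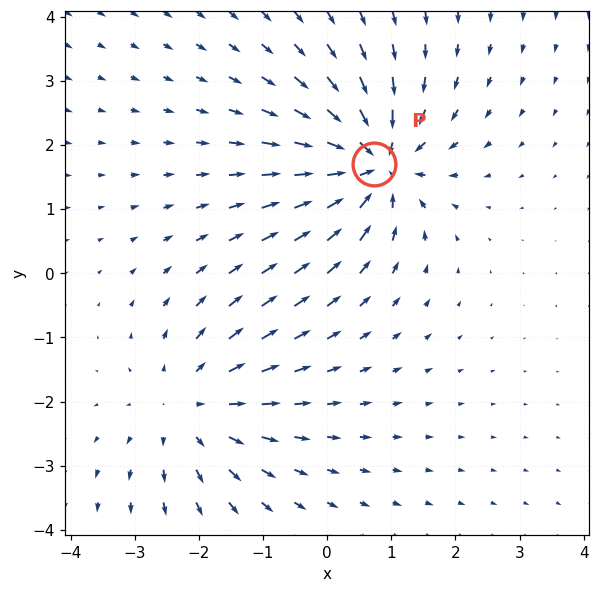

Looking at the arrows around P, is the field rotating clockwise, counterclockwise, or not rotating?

not rotating

Near P at (0.7, 1.7) the arrows show no circulation. The curl there is ≈0.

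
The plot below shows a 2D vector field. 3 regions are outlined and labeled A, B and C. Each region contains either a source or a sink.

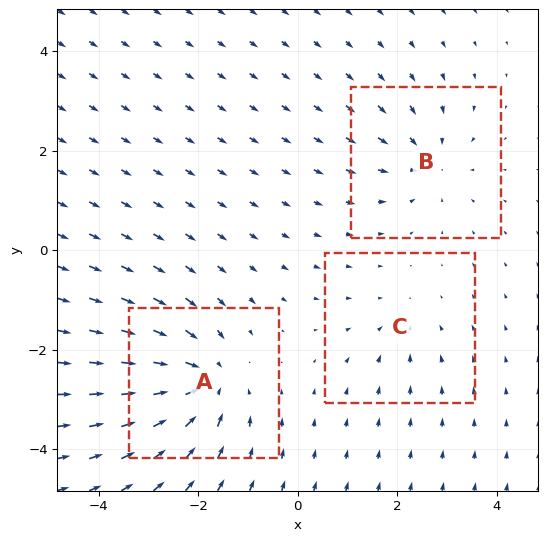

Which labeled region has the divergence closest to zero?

Divergence at each region's feature centre — A: about -5, B: about -3, C: about -2. Region C is closest to zero.

C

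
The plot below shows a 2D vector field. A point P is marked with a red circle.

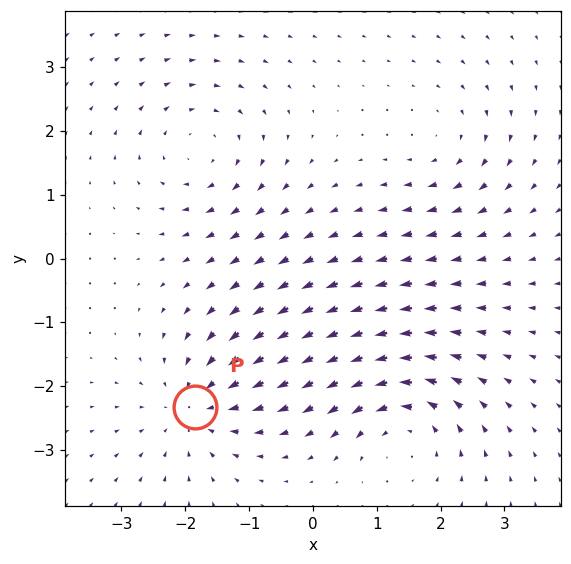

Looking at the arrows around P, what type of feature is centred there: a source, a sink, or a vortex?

At P (-1.8, -2.3) the arrows converge inward. Divergence about -4, curl ≈0 — negative divergence with near-zero curl is a sink.

sink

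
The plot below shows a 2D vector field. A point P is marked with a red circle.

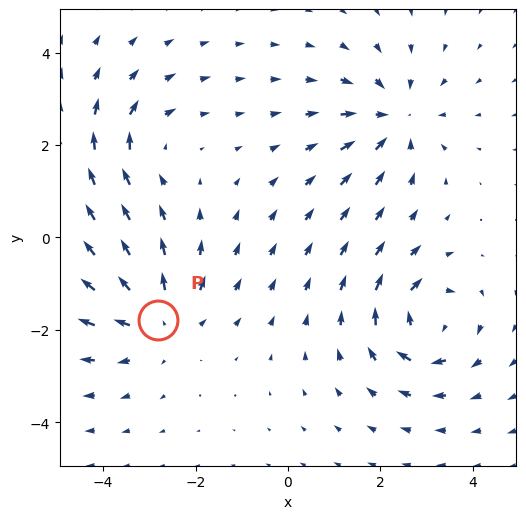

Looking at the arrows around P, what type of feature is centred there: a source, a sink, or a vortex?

At P (-2.8, -1.8) the arrows spread outward. Divergence about +4, curl ≈0 — positive divergence with near-zero curl is a source.

source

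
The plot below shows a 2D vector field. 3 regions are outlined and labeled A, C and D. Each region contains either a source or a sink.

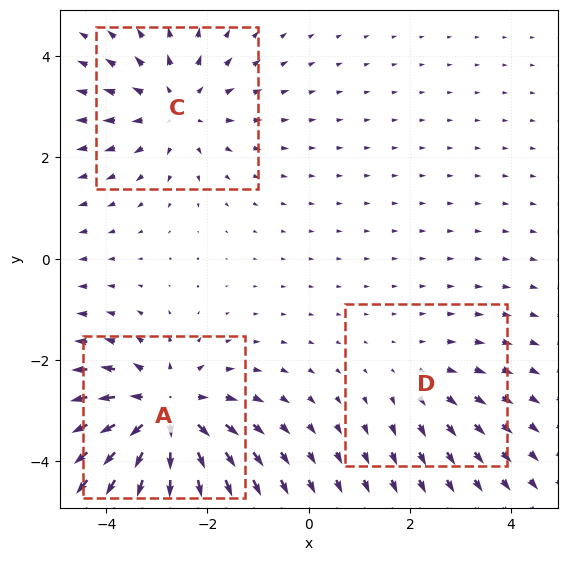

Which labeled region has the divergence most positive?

A

Divergence at each region's feature centre — A: about +5, C: about +3, D: about +2. Region A is most positive.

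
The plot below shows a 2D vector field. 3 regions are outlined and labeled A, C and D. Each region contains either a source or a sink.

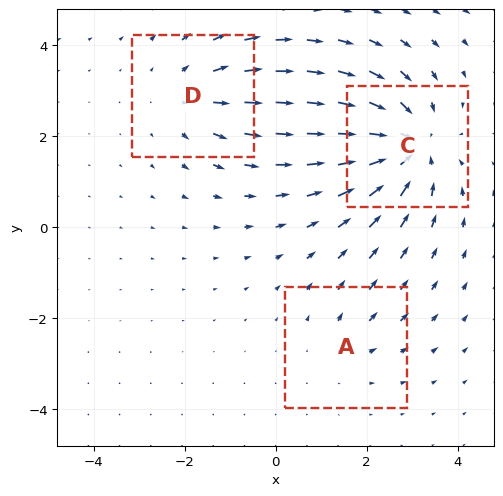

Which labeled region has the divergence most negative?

C

Divergence at each region's feature centre — A: about +2, C: about -4, D: about +3. Region C is most negative.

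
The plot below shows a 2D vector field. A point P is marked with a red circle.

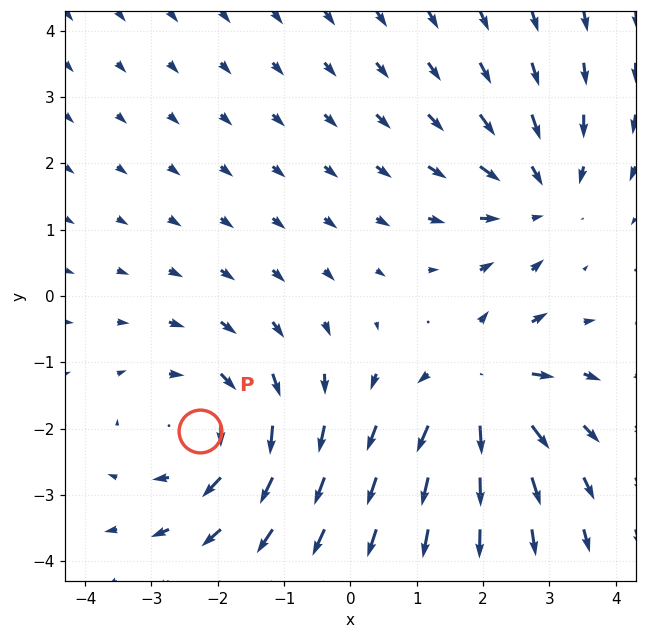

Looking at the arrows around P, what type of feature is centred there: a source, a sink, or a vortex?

vortex

At P (-2.3, -2.0) the arrows circulate clockwise. Divergence ≈0, curl about -3 — near-zero divergence with nonzero curl is a vortex.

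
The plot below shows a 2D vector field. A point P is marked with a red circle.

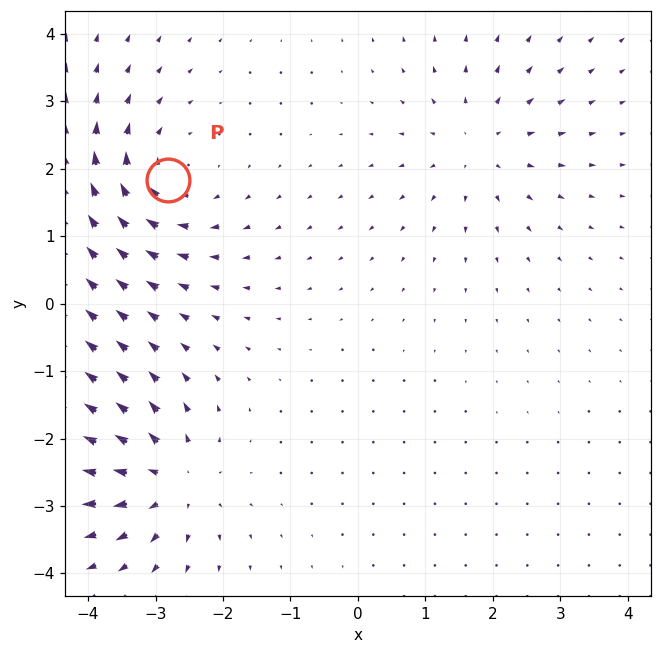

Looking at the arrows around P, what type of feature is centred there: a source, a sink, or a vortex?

vortex

At P (-2.8, 1.8) the arrows circulate clockwise. Divergence ≈0, curl about -4 — near-zero divergence with nonzero curl is a vortex.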